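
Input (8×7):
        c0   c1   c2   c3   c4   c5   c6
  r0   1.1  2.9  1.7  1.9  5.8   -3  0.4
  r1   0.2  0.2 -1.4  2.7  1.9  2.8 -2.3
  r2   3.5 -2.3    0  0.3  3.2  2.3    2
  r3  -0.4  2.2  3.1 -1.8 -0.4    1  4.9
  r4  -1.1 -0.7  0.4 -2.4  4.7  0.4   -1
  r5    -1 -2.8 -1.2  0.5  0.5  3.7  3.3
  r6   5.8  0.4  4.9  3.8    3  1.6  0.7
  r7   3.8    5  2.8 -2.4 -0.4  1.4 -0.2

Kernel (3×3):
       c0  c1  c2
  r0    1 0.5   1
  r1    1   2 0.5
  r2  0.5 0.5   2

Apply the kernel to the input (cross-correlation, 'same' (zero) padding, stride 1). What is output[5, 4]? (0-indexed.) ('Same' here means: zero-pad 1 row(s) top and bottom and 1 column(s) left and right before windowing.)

The receptive field on the zero-padded input at this output position is [-2.4 4.7 0.4 / 0.5 0.5 3.7 / 3.8 3 1.6]. Elementwise product with the kernel and sum: -2.4·1 + 4.7·0.5 + 0.4·1 + 0.5·1 + 0.5·2 + 3.7·0.5 + 3.8·0.5 + 3·0.5 + 1.6·2.

10.3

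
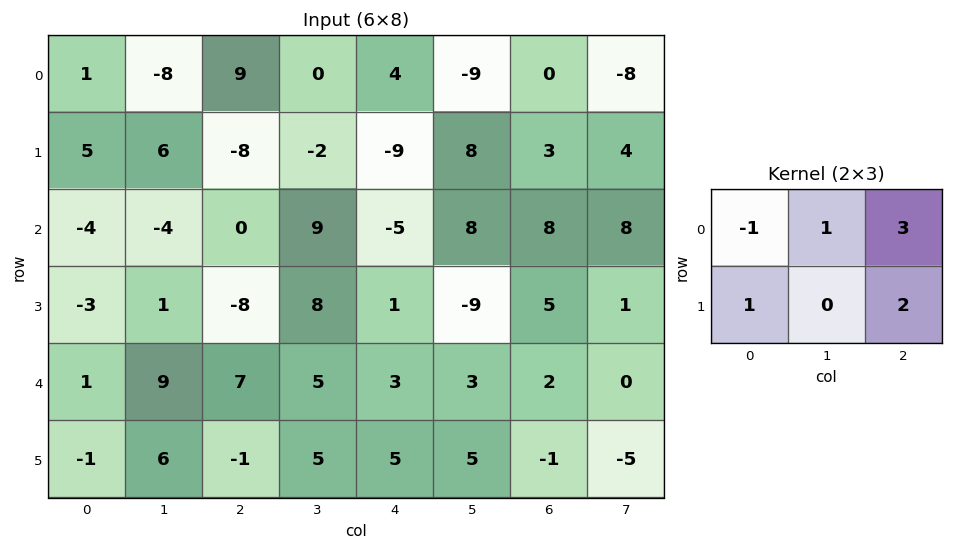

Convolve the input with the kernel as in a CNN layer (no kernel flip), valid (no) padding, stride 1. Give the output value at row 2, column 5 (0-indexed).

17

The receptive field on the input at this output position is [8 8 8 / -9 5 1]. Elementwise product with the kernel and sum: 8·-1 + 8·1 + 8·3 + -9·1 + 1·2.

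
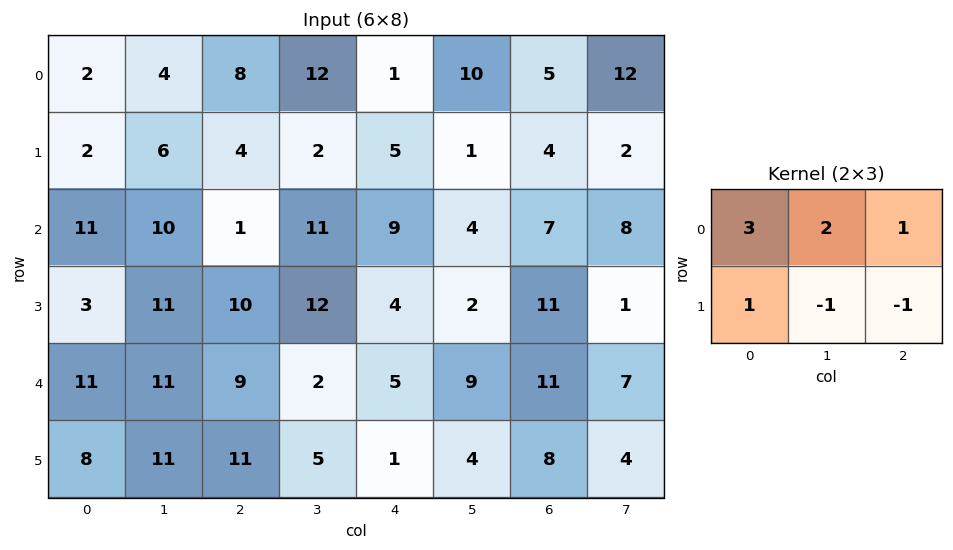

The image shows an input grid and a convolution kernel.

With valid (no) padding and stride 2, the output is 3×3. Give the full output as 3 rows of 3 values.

14 46 28
36 28 33
50 41 33

Output[0,0]: The receptive field on the input at this output position is [2 4 8 / 2 6 4]. Elementwise product with the kernel and sum: 2·3 + 4·2 + 8·1 + 2·1 + 6·-1 + 4·-1.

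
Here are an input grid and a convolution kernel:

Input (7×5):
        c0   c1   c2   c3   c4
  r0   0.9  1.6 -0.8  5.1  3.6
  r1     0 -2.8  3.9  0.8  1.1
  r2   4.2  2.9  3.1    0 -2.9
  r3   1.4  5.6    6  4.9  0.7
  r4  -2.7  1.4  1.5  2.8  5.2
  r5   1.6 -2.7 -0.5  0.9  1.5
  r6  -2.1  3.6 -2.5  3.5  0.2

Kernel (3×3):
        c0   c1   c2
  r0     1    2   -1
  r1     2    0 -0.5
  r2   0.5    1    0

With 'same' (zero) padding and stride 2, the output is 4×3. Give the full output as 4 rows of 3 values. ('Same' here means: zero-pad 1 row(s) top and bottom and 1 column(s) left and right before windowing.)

Output[0,0]: The receptive field on the zero-padded input at this output position is [0 0 0 / 0 0.9 1.6 / 0 0 -2.8]. Elementwise product with the kernel and sum: 0·1 + 0·2 + 0·-1 + 0·2 + 1.6·-0.5 + 0·0.5 + 0·1.
Output[0,1]: The receptive field on the zero-padded input at this output position is [0 0 0 / 1.6 -0.8 5.1 / -2.8 3.9 0.8]. Elementwise product with the kernel and sum: 0·1 + 0·2 + 0·-1 + 1.6·2 + 5.1·-0.5 + -2.8·0.5 + 3.9·1.

-0.8 3.15 11.7
2.75 18.8 6.15
-1.9 12.25 13.85
4.1 0.85 10.9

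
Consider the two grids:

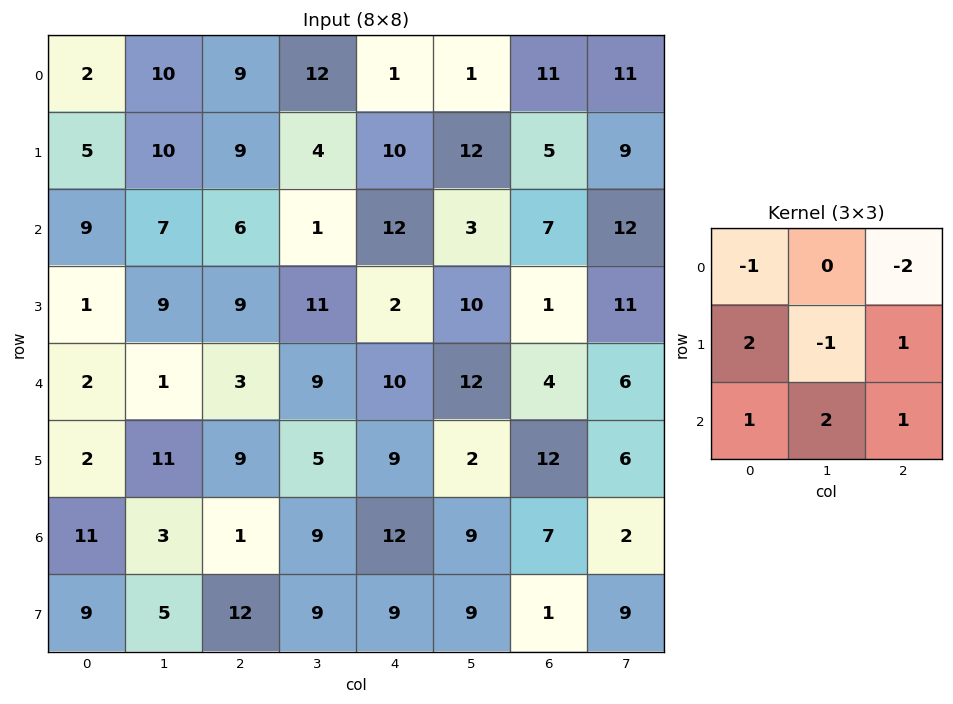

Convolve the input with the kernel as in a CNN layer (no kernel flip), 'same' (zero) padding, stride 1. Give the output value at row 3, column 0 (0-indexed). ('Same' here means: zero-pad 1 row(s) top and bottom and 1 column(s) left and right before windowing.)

-1

The receptive field on the zero-padded input at this output position is [0 9 7 / 0 1 9 / 0 2 1]. Elementwise product with the kernel and sum: 0·-1 + 7·-2 + 0·2 + 1·-1 + 9·1 + 0·1 + 2·2 + 1·1.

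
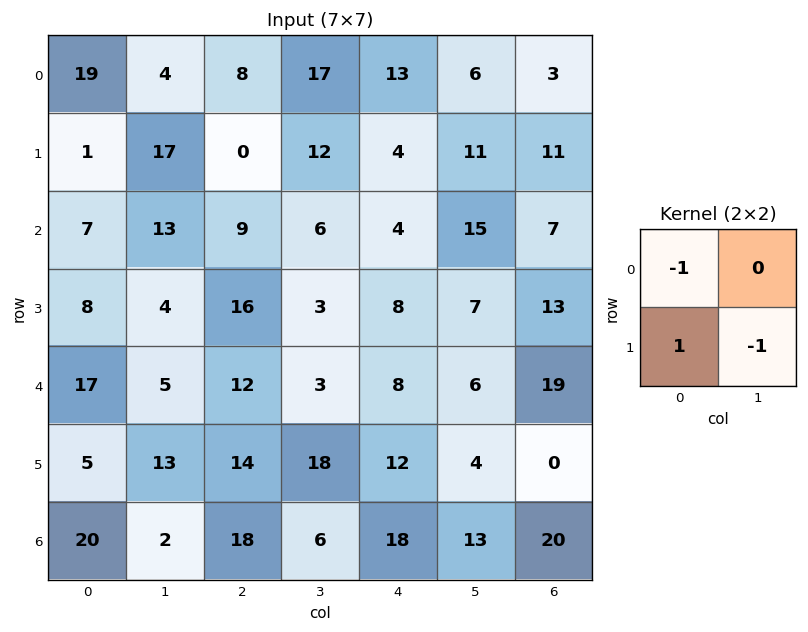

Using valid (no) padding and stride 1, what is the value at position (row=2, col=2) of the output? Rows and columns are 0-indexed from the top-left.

The receptive field on the input at this output position is [9 6 / 16 3]. Elementwise product with the kernel and sum: 9·-1 + 16·1 + 3·-1.

4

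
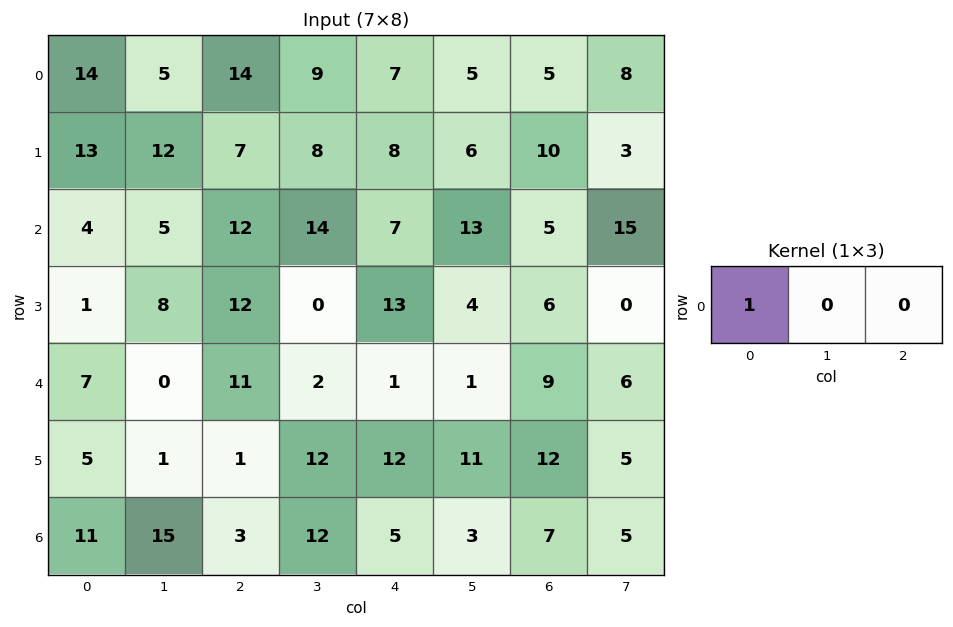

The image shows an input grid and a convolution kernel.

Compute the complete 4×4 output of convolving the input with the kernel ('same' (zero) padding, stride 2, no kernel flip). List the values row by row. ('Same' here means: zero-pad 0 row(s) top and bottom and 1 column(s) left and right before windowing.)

Output[0,0]: The receptive field on the zero-padded input at this output position is [0 14 5]. Elementwise product with the kernel and sum: 0·1.

0 5 9 5
0 5 14 13
0 0 2 1
0 15 12 3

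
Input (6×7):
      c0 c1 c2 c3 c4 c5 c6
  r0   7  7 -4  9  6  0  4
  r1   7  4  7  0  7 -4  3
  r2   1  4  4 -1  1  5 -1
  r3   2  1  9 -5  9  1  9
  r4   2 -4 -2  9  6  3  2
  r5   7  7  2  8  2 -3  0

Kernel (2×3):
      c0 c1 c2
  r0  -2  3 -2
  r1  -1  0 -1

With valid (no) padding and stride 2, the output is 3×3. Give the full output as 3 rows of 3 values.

1 9 -30
-9 -31 -3
-21 15 -9

Output[0,0]: The receptive field on the input at this output position is [7 7 -4 / 7 4 7]. Elementwise product with the kernel and sum: 7·-2 + 7·3 + -4·-2 + 7·-1 + 7·-1.
Output[0,1]: The receptive field on the input at this output position is [-4 9 6 / 7 0 7]. Elementwise product with the kernel and sum: -4·-2 + 9·3 + 6·-2 + 7·-1 + 7·-1.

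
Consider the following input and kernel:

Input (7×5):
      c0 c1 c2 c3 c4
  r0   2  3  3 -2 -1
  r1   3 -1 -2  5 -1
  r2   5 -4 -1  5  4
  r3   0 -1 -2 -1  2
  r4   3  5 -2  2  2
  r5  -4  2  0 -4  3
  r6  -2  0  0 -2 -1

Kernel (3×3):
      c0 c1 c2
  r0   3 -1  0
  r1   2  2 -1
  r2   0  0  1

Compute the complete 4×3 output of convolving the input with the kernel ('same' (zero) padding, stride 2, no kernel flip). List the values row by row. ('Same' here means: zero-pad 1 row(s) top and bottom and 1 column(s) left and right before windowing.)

0 19 -6
10 -17 34
3 -1 3
0 8 -21

Output[0,0]: The receptive field on the zero-padded input at this output position is [0 0 0 / 0 2 3 / 0 3 -1]. Elementwise product with the kernel and sum: 0·3 + 0·-1 + 0·2 + 2·2 + 3·-1 + -1·1.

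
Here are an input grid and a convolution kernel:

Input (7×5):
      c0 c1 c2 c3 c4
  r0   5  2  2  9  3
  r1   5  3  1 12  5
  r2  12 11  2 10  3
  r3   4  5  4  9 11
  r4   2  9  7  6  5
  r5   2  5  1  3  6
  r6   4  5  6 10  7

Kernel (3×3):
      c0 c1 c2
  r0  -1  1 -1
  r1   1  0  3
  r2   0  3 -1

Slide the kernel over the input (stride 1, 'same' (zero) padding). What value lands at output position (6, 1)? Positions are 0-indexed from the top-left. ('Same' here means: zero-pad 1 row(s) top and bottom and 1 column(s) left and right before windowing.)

24

The receptive field on the zero-padded input at this output position is [2 5 1 / 4 5 6 / 0 0 0]. Elementwise product with the kernel and sum: 2·-1 + 5·1 + 1·-1 + 4·1 + 6·3 + 0·3 + 0·-1.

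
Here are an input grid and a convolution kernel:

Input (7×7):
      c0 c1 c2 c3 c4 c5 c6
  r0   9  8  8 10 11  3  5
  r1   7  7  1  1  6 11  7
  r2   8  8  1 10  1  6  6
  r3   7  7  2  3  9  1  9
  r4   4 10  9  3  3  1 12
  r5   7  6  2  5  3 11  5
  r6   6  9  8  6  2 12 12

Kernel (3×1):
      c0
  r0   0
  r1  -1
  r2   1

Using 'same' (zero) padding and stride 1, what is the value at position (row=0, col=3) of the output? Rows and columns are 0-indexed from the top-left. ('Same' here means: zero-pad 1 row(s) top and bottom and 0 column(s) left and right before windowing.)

The receptive field on the zero-padded input at this output position is [0 / 10 / 1]. Elementwise product with the kernel and sum: 10·-1 + 1·1.

-9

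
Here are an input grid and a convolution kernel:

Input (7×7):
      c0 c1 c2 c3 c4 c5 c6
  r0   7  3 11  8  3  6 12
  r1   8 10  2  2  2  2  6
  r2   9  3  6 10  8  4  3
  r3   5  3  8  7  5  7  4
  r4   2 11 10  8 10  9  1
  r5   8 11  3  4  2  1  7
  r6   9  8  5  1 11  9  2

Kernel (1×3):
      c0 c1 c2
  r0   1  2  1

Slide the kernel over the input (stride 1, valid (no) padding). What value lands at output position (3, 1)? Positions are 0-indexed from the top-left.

26

The receptive field on the input at this output position is [3 8 7]. Elementwise product with the kernel and sum: 3·1 + 8·2 + 7·1.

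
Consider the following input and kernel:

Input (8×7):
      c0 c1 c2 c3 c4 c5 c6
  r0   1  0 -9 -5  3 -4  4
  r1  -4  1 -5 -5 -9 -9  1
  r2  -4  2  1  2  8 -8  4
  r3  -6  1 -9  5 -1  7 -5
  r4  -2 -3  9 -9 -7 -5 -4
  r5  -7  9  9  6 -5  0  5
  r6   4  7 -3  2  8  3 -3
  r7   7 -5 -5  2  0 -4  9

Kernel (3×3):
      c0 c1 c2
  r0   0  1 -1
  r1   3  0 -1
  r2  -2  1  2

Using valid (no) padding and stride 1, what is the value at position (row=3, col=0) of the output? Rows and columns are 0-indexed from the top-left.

The receptive field on the input at this output position is [-6 1 -9 / -2 -3 9 / -7 9 9]. Elementwise product with the kernel and sum: 1·1 + -9·-1 + -2·3 + 9·-1 + -7·-2 + 9·1 + 9·2.

36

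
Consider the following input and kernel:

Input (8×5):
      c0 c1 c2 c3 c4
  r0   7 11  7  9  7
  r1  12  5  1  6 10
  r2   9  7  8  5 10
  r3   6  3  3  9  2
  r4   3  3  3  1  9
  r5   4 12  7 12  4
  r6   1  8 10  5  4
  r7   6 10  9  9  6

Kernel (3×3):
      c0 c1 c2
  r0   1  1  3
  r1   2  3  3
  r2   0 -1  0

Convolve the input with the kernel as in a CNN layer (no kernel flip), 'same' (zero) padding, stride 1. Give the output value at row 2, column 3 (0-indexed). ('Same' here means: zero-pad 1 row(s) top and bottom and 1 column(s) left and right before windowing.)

89

The receptive field on the zero-padded input at this output position is [1 6 10 / 8 5 10 / 3 9 2]. Elementwise product with the kernel and sum: 1·1 + 6·1 + 10·3 + 8·2 + 5·3 + 10·3 + 9·-1.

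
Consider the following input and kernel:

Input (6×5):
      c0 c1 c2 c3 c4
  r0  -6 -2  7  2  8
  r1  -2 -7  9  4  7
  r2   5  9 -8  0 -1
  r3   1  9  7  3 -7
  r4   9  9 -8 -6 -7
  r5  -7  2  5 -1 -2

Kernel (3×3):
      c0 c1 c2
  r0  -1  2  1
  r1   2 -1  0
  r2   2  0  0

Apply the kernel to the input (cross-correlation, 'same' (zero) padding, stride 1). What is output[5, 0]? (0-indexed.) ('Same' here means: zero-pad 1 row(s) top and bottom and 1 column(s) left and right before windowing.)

34

The receptive field on the zero-padded input at this output position is [0 9 9 / 0 -7 2 / 0 0 0]. Elementwise product with the kernel and sum: 0·-1 + 9·2 + 9·1 + 0·2 + -7·-1 + 0·2.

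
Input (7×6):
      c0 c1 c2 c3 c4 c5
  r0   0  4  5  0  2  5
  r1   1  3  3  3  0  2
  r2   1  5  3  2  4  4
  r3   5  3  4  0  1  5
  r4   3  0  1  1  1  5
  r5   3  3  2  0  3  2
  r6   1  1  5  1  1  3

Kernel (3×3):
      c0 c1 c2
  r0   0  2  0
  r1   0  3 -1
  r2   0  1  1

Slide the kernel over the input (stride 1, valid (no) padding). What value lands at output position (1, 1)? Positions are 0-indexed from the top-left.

17

The receptive field on the input at this output position is [3 3 3 / 5 3 2 / 3 4 0]. Elementwise product with the kernel and sum: 3·2 + 3·3 + 2·-1 + 4·1 + 0·1.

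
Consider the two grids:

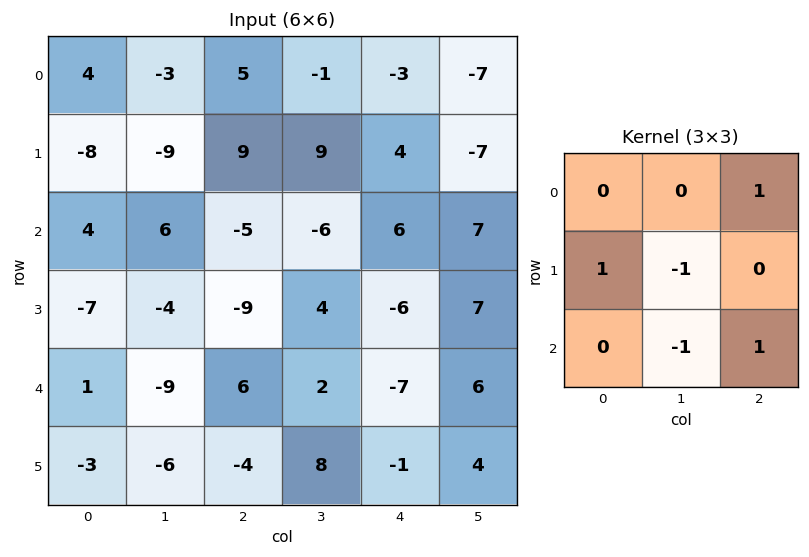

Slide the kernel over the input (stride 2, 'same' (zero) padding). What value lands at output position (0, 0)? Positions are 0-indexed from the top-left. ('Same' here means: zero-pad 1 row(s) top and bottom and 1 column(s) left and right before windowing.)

The receptive field on the zero-padded input at this output position is [0 0 0 / 0 4 -3 / 0 -8 -9]. Elementwise product with the kernel and sum: 0·1 + 0·1 + 4·-1 + -8·-1 + -9·1.

-5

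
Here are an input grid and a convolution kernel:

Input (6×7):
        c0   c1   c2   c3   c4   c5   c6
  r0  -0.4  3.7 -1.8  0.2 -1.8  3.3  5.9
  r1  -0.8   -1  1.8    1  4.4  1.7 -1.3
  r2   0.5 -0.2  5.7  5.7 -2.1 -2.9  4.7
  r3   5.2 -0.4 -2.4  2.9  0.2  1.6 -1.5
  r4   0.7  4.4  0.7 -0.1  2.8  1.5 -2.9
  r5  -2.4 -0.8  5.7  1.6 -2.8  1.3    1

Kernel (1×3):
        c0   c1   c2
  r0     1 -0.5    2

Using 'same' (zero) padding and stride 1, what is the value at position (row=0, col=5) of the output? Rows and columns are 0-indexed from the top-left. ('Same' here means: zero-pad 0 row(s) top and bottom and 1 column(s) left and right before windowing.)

The receptive field on the zero-padded input at this output position is [-1.8 3.3 5.9]. Elementwise product with the kernel and sum: -1.8·1 + 3.3·-0.5 + 5.9·2.

8.35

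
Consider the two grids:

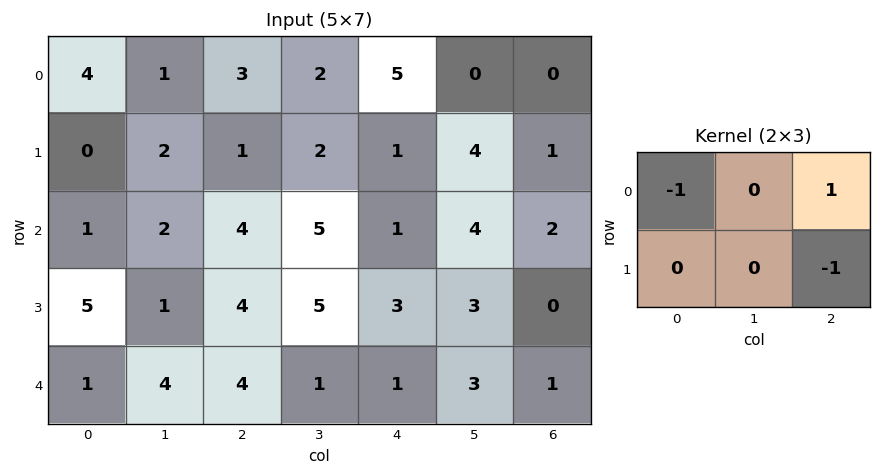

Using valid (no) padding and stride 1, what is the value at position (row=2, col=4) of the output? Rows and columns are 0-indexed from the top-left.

The receptive field on the input at this output position is [1 4 2 / 3 3 0]. Elementwise product with the kernel and sum: 1·-1 + 2·1 + 0·-1.

1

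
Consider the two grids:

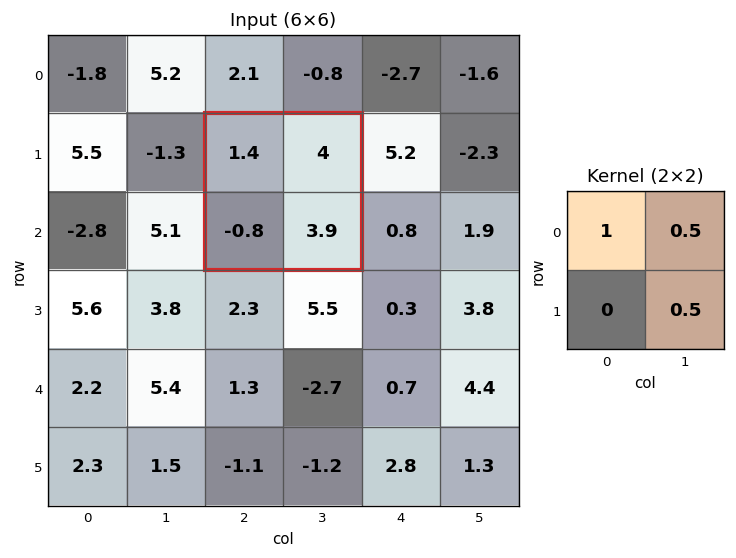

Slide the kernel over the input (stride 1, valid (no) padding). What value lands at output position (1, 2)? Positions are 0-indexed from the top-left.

5.35

The receptive field on the input at this output position is [1.4 4 / -0.8 3.9]. Elementwise product with the kernel and sum: 1.4·1 + 4·0.5 + 3.9·0.5.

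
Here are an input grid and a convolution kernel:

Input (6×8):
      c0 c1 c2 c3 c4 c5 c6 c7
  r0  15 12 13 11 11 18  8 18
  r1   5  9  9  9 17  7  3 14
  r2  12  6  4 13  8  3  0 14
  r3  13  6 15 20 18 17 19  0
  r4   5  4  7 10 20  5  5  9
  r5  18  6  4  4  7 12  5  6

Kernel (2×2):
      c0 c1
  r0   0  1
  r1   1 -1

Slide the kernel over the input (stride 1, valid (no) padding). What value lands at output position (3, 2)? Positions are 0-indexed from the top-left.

The receptive field on the input at this output position is [15 20 / 7 10]. Elementwise product with the kernel and sum: 20·1 + 7·1 + 10·-1.

17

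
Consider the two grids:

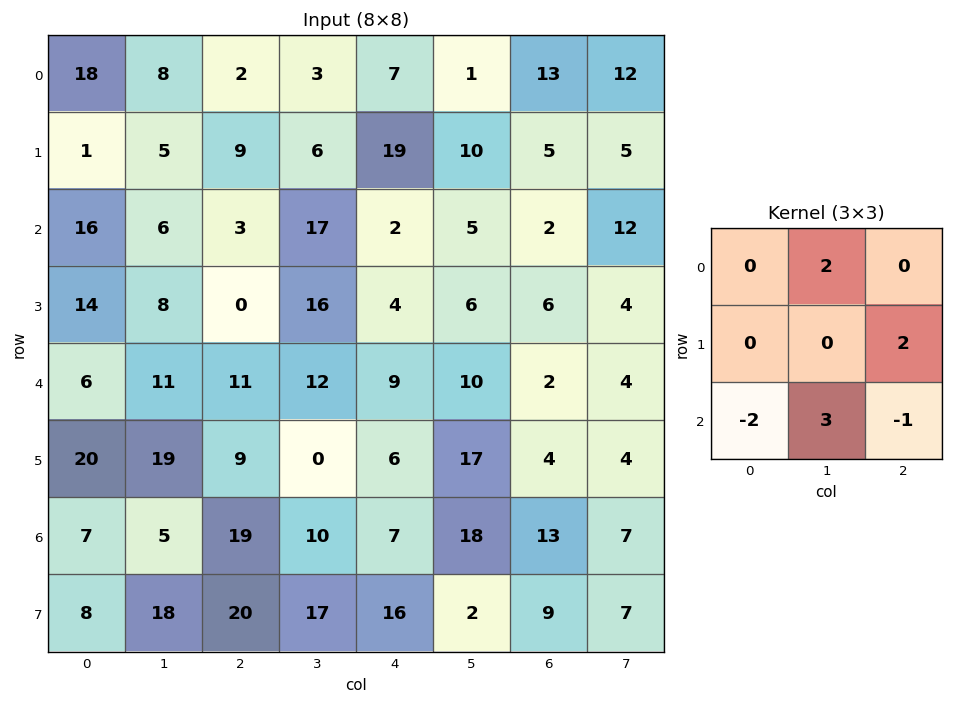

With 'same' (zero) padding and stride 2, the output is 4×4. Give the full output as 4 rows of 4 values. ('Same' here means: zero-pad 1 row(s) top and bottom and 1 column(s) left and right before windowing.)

14 17 37 14
48 20 22 36
91 13 29 -6
56 45 60 38

Output[0,0]: The receptive field on the zero-padded input at this output position is [0 0 0 / 0 18 8 / 0 1 5]. Elementwise product with the kernel and sum: 0·2 + 8·2 + 0·-2 + 1·3 + 5·-1.
Output[0,1]: The receptive field on the zero-padded input at this output position is [0 0 0 / 8 2 3 / 5 9 6]. Elementwise product with the kernel and sum: 0·2 + 3·2 + 5·-2 + 9·3 + 6·-1.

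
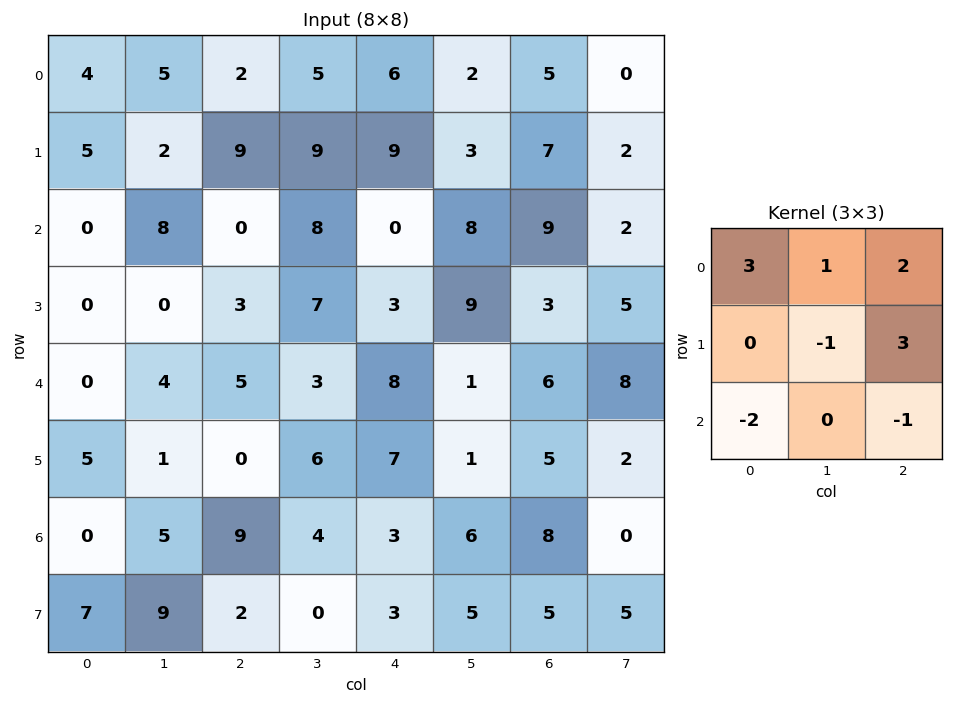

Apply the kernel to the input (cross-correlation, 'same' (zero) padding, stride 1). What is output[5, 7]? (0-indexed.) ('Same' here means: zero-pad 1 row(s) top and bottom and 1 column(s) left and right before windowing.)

8

The receptive field on the zero-padded input at this output position is [6 8 0 / 5 2 0 / 8 0 0]. Elementwise product with the kernel and sum: 6·3 + 8·1 + 0·2 + 2·-1 + 0·3 + 8·-2 + 0·-1.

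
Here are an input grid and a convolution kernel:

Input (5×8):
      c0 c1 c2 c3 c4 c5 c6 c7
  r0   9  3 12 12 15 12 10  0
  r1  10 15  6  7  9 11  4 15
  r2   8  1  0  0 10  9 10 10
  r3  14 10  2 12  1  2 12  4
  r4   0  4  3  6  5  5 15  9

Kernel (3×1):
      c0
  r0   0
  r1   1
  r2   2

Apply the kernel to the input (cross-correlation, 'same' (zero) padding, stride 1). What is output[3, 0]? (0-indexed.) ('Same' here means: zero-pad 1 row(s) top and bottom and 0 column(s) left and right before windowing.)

The receptive field on the zero-padded input at this output position is [8 / 14 / 0]. Elementwise product with the kernel and sum: 14·1 + 0·2.

14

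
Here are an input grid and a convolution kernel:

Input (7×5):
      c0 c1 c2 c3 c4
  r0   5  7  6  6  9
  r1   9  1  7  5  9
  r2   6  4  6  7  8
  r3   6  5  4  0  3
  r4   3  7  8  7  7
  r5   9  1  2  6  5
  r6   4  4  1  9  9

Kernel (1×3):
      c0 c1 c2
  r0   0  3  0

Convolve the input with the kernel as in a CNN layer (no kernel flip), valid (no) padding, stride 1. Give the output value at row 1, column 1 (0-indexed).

21

The receptive field on the input at this output position is [1 7 5]. Elementwise product with the kernel and sum: 7·3.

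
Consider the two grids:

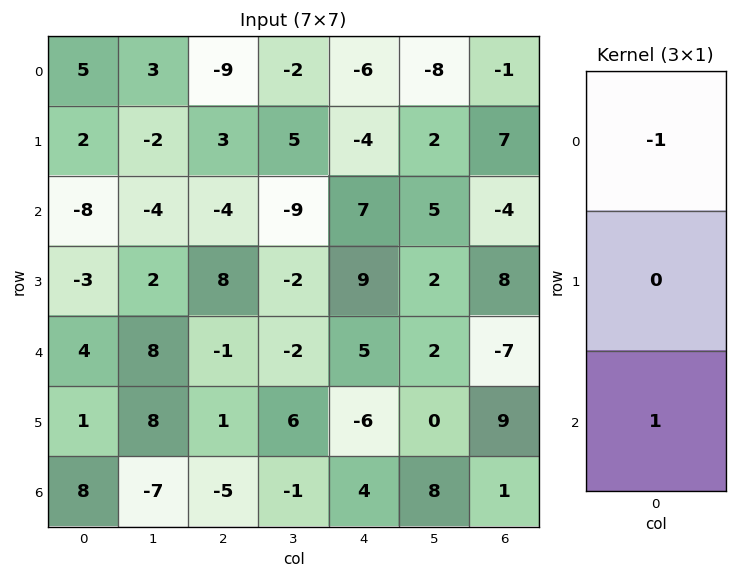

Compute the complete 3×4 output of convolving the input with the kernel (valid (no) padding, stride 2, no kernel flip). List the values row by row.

-13 5 13 -3
12 3 -2 -3
4 -4 -1 8

Output[0,0]: The receptive field on the input at this output position is [5 / 2 / -8]. Elementwise product with the kernel and sum: 5·-1 + -8·1.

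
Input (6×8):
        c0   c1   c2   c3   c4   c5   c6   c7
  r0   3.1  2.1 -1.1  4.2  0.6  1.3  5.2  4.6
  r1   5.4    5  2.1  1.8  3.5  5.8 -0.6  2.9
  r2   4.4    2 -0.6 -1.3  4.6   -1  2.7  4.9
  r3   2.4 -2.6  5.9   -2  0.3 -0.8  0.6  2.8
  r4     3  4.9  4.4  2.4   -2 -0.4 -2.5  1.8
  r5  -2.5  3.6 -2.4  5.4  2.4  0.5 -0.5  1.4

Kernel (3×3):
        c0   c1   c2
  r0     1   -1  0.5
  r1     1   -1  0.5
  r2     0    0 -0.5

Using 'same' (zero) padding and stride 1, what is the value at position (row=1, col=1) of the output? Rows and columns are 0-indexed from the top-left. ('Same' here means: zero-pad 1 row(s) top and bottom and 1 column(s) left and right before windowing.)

The receptive field on the zero-padded input at this output position is [3.1 2.1 -1.1 / 5.4 5 2.1 / 4.4 2 -0.6]. Elementwise product with the kernel and sum: 3.1·1 + 2.1·-1 + -1.1·0.5 + 5.4·1 + 5·-1 + 2.1·0.5 + -0.6·-0.5.

2.2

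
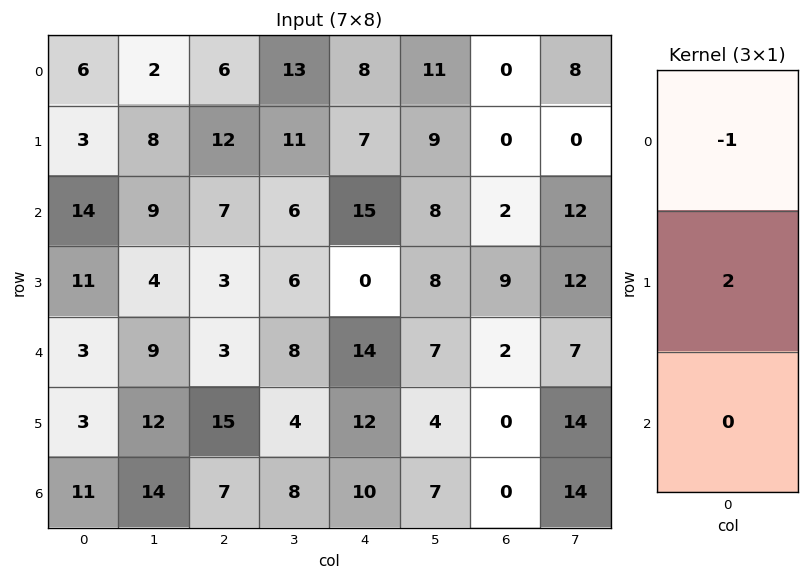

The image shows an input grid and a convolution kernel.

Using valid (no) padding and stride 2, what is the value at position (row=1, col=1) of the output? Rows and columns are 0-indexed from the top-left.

-1

The receptive field on the input at this output position is [7 / 3 / 3]. Elementwise product with the kernel and sum: 7·-1 + 3·2.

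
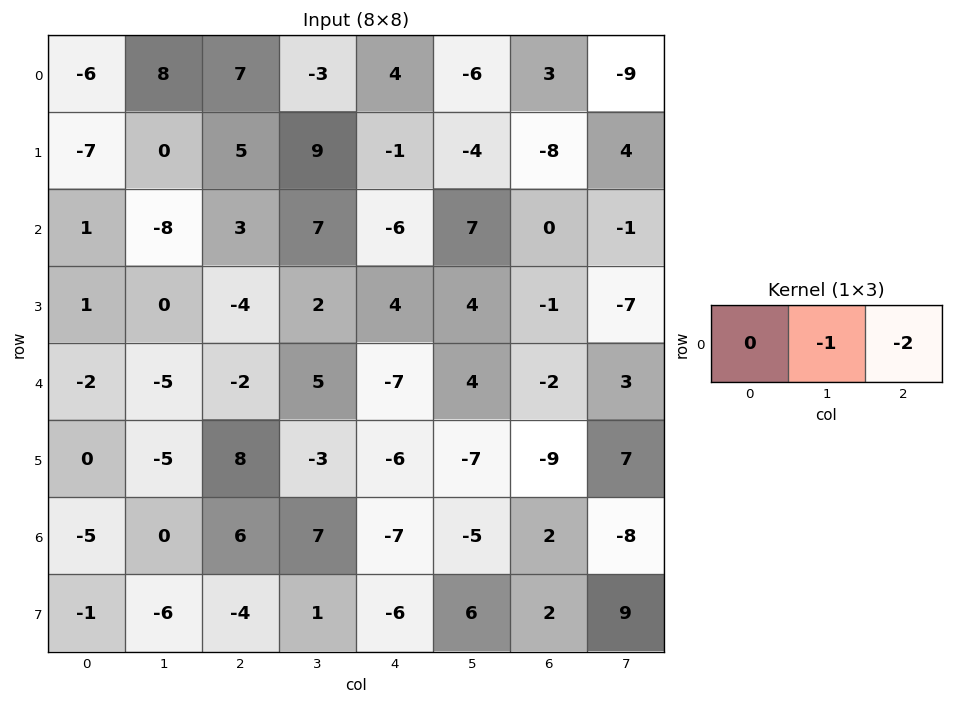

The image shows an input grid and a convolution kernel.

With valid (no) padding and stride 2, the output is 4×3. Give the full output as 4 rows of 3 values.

-22 -5 0
2 5 -7
9 9 0
-12 7 1

Output[0,0]: The receptive field on the input at this output position is [-6 8 7]. Elementwise product with the kernel and sum: 8·-1 + 7·-2.
Output[0,1]: The receptive field on the input at this output position is [7 -3 4]. Elementwise product with the kernel and sum: -3·-1 + 4·-2.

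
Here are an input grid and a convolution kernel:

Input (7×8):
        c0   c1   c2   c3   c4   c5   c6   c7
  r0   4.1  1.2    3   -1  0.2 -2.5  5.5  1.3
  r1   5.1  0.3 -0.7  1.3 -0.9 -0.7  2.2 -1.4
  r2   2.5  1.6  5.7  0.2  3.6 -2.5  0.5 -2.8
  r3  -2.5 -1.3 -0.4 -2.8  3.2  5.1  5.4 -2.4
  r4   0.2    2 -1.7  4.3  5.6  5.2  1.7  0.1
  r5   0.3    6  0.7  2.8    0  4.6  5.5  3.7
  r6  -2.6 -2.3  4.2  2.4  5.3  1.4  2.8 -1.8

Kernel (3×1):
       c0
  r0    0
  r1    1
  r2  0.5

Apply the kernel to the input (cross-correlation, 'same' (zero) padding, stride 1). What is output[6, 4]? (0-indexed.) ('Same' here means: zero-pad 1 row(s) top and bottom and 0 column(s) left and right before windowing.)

5.3

The receptive field on the zero-padded input at this output position is [0 / 5.3 / 0]. Elementwise product with the kernel and sum: 5.3·1 + 0·0.5.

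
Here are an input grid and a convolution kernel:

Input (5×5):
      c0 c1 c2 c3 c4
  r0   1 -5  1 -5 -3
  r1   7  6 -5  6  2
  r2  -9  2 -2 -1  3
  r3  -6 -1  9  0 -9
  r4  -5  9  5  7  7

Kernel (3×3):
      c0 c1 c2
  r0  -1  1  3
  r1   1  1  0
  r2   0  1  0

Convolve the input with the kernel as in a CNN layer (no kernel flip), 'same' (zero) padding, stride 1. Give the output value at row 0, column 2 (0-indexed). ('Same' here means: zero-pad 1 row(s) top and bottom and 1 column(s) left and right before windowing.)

The receptive field on the zero-padded input at this output position is [0 0 0 / -5 1 -5 / 6 -5 6]. Elementwise product with the kernel and sum: 0·-1 + 0·1 + 0·3 + -5·1 + 1·1 + -5·1.

-9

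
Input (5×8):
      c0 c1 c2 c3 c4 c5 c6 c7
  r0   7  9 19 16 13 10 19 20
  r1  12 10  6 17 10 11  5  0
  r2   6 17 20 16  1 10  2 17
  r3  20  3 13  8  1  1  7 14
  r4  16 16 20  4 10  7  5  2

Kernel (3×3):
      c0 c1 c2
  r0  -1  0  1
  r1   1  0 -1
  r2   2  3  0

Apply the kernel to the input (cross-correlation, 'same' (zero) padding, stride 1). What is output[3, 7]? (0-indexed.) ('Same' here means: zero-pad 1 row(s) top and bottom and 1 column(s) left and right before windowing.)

The receptive field on the zero-padded input at this output position is [2 17 0 / 7 14 0 / 5 2 0]. Elementwise product with the kernel and sum: 2·-1 + 0·1 + 7·1 + 0·-1 + 5·2 + 2·3.

21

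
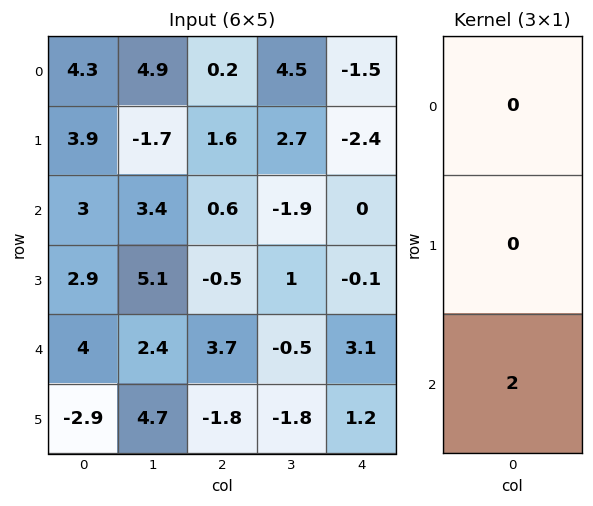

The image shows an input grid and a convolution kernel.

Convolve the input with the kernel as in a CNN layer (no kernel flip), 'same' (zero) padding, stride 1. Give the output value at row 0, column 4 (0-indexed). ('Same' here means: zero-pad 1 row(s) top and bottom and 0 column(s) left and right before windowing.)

-4.8

The receptive field on the zero-padded input at this output position is [0 / -1.5 / -2.4]. Elementwise product with the kernel and sum: -2.4·2.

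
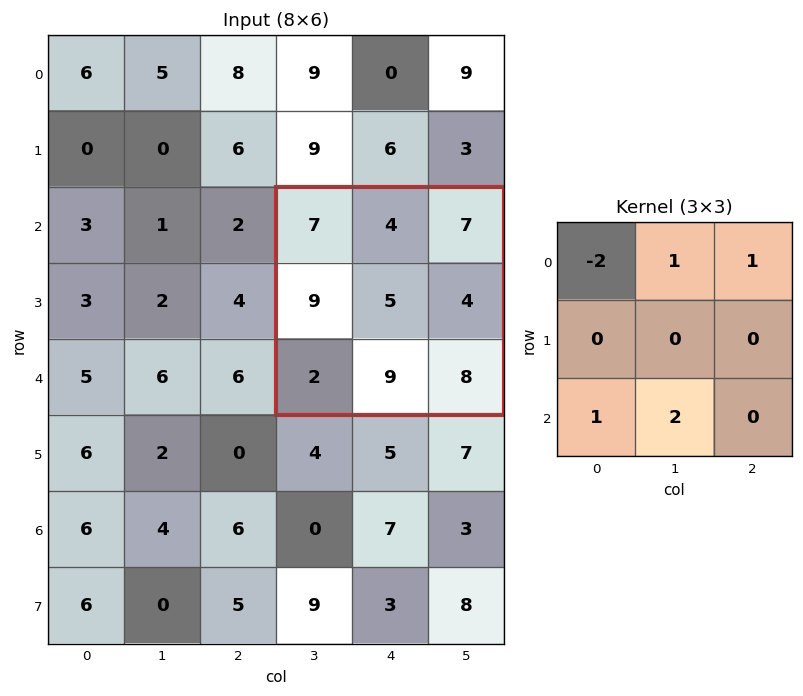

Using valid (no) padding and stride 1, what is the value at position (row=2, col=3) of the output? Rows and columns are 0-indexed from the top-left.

17

The receptive field on the input at this output position is [7 4 7 / 9 5 4 / 2 9 8]. Elementwise product with the kernel and sum: 7·-2 + 4·1 + 7·1 + 2·1 + 9·2.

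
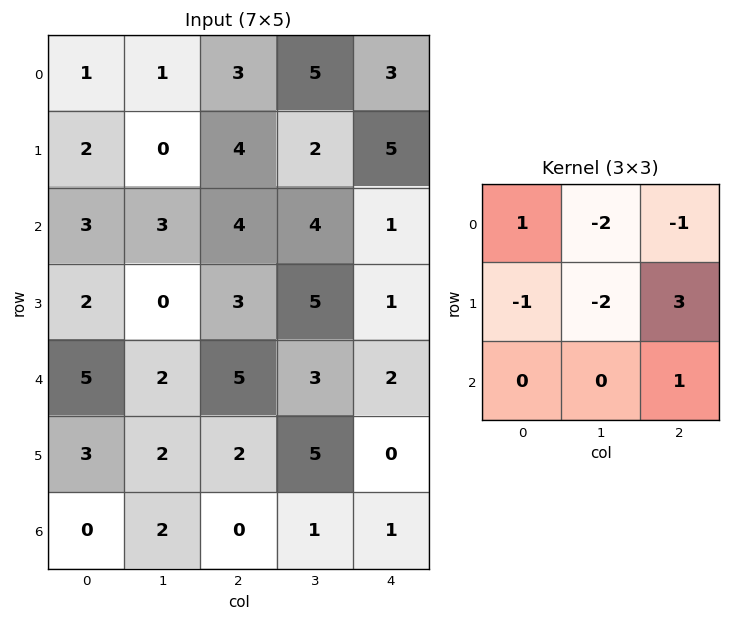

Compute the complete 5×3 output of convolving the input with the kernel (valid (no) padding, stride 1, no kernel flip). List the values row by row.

Output[0,0]: The receptive field on the input at this output position is [1 1 3 / 2 0 4 / 3 3 4]. Elementwise product with the kernel and sum: 1·1 + 1·-2 + 3·-1 + 2·-1 + 0·-2 + 4·3 + 4·1.
Output[0,1]: The receptive field on the input at this output position is [1 3 5 / 0 4 2 / 3 4 4]. Elementwise product with the kernel and sum: 1·1 + 3·-2 + 5·-1 + 0·-1 + 4·-2 + 2·3 + 4·1.

10 -8 -2
4 -4 -13
5 3 -13
7 -9 -13
-5 -1 -14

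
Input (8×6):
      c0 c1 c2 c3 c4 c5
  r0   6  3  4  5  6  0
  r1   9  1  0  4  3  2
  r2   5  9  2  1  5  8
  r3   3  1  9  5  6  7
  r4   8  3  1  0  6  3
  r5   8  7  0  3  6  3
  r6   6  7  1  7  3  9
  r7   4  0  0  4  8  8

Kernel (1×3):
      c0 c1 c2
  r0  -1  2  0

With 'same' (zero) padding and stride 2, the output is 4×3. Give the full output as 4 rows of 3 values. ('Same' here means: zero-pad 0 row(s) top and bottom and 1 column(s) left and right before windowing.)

12 5 7
10 -5 9
16 -1 12
12 -5 -1

Output[0,0]: The receptive field on the zero-padded input at this output position is [0 6 3]. Elementwise product with the kernel and sum: 0·-1 + 6·2.
Output[0,1]: The receptive field on the zero-padded input at this output position is [3 4 5]. Elementwise product with the kernel and sum: 3·-1 + 4·2.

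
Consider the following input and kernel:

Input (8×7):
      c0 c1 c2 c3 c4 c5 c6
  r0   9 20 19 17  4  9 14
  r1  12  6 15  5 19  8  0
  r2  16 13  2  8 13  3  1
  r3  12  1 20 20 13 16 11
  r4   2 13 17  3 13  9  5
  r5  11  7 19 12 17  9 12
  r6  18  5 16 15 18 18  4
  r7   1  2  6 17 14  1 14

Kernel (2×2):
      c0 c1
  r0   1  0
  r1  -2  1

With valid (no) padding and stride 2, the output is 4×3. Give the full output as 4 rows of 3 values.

Output[0,0]: The receptive field on the input at this output position is [9 20 / 12 6]. Elementwise product with the kernel and sum: 9·1 + 12·-2 + 6·1.

-9 -6 -26
-7 -18 3
-13 -9 -12
18 21 -9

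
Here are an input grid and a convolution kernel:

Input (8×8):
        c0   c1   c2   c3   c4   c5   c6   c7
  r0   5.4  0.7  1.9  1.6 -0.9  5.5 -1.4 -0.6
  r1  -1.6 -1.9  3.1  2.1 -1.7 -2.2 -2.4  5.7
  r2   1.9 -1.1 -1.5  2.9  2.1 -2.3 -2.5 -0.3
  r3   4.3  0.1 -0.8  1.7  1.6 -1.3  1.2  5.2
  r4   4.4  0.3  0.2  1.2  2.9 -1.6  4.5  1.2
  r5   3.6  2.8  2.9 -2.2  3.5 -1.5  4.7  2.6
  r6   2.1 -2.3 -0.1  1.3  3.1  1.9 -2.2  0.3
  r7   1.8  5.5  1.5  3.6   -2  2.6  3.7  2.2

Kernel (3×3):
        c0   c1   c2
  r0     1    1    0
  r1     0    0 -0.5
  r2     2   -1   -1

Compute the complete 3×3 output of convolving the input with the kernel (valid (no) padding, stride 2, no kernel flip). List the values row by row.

Output[0,0]: The receptive field on the input at this output position is [5.4 0.7 1.9 / -1.6 -1.9 3.1 / 1.9 -1.1 -1.5]. Elementwise product with the kernel and sum: 5.4·1 + 0.7·1 + 3.1·-0.5 + 1.9·2 + -1.1·-1 + -1.5·-1.

10.95 -3.65 14.8
9.5 -3.1 2.1
9.85 -4.95 5.45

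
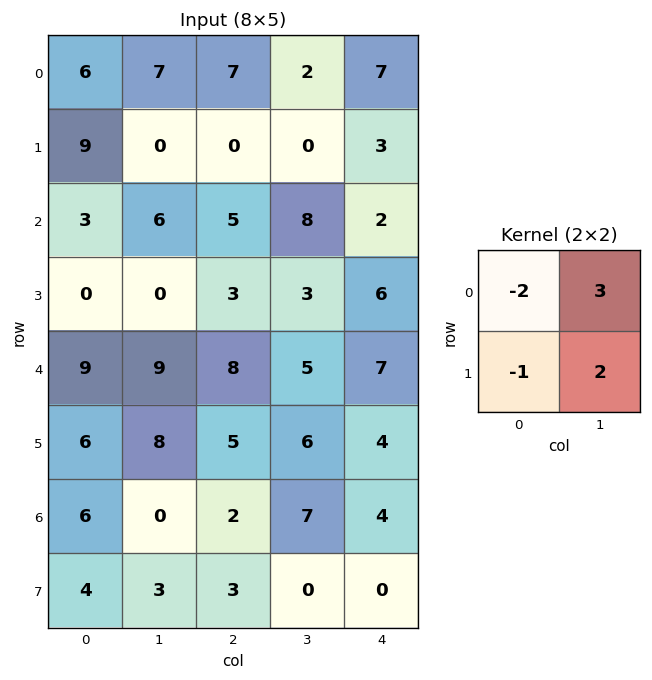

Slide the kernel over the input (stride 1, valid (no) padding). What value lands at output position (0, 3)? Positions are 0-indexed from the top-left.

The receptive field on the input at this output position is [2 7 / 0 3]. Elementwise product with the kernel and sum: 2·-2 + 7·3 + 0·-1 + 3·2.

23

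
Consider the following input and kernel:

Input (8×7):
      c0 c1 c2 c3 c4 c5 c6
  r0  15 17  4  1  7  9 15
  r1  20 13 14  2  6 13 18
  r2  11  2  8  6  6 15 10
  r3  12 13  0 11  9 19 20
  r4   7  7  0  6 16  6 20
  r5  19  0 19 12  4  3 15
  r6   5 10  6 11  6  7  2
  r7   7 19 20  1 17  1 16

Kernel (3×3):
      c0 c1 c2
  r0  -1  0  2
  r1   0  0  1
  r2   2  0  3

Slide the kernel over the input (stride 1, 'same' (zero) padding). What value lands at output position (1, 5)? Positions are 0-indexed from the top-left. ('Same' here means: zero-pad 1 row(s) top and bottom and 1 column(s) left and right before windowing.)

83

The receptive field on the zero-padded input at this output position is [7 9 15 / 6 13 18 / 6 15 10]. Elementwise product with the kernel and sum: 7·-1 + 15·2 + 18·1 + 6·2 + 10·3.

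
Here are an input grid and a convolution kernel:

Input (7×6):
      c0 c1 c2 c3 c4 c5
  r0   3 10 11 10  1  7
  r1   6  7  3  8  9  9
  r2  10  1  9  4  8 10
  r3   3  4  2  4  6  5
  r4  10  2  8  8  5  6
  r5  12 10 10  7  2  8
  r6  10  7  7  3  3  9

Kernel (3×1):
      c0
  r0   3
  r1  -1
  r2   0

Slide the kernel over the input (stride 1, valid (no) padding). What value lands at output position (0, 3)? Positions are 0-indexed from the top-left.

The receptive field on the input at this output position is [10 / 8 / 4]. Elementwise product with the kernel and sum: 10·3 + 8·-1.

22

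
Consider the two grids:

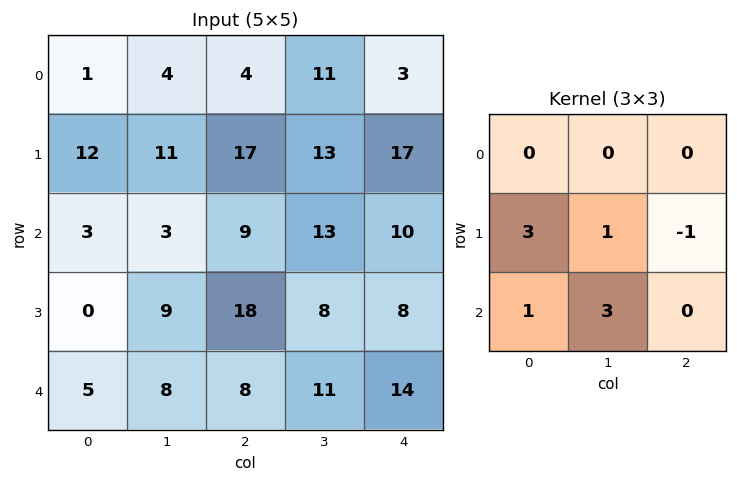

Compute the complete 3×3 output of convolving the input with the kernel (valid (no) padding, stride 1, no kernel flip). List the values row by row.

42 67 95
30 68 72
20 69 95

Output[0,0]: The receptive field on the input at this output position is [1 4 4 / 12 11 17 / 3 3 9]. Elementwise product with the kernel and sum: 12·3 + 11·1 + 17·-1 + 3·1 + 3·3.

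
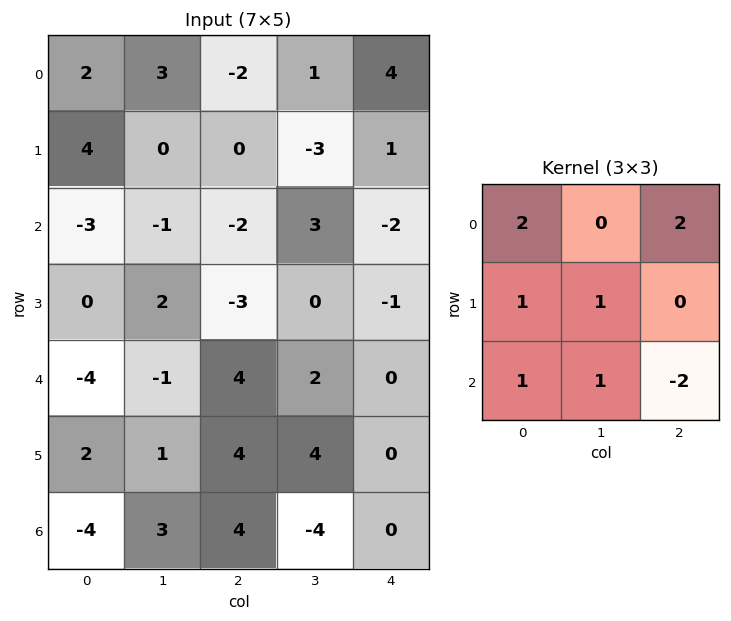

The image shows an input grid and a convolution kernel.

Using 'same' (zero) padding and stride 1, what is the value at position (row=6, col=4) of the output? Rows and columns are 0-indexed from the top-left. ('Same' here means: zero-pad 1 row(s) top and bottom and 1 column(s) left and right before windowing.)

The receptive field on the zero-padded input at this output position is [4 0 0 / -4 0 0 / 0 0 0]. Elementwise product with the kernel and sum: 4·2 + 0·2 + -4·1 + 0·1 + 0·1 + 0·1 + 0·-2.

4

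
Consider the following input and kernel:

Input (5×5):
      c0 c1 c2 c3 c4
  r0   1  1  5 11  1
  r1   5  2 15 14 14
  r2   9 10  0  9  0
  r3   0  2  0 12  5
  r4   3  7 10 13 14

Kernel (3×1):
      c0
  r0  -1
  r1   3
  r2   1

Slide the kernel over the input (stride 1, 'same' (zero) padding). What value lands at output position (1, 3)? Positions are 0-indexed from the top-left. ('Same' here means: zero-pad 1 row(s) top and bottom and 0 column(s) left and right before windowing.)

40

The receptive field on the zero-padded input at this output position is [11 / 14 / 9]. Elementwise product with the kernel and sum: 11·-1 + 14·3 + 9·1.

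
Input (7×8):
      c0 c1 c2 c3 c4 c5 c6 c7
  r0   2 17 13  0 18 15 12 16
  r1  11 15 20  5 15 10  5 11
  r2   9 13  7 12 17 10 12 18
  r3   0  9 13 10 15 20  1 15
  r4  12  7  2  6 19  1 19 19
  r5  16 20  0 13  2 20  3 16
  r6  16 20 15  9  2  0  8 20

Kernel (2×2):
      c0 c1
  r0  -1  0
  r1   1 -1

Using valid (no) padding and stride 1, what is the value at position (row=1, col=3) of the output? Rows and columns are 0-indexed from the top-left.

The receptive field on the input at this output position is [5 15 / 12 17]. Elementwise product with the kernel and sum: 5·-1 + 12·1 + 17·-1.

-10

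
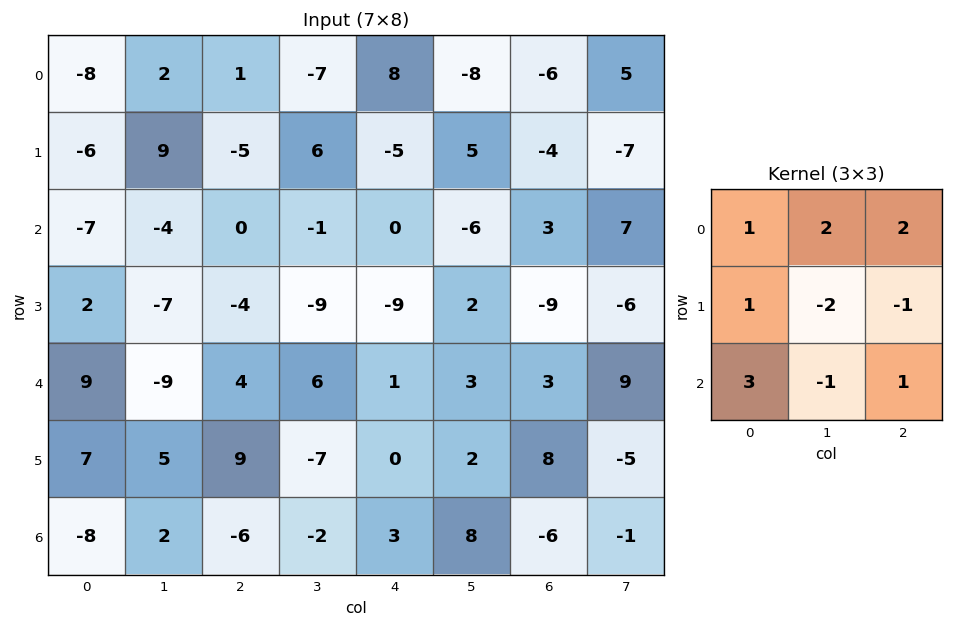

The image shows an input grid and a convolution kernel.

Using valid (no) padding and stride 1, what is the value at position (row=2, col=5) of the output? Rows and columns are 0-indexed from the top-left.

The receptive field on the input at this output position is [-6 3 7 / 2 -9 -6 / 3 3 9]. Elementwise product with the kernel and sum: -6·1 + 3·2 + 7·2 + 2·1 + -9·-2 + -6·-1 + 3·3 + 3·-1 + 9·1.

55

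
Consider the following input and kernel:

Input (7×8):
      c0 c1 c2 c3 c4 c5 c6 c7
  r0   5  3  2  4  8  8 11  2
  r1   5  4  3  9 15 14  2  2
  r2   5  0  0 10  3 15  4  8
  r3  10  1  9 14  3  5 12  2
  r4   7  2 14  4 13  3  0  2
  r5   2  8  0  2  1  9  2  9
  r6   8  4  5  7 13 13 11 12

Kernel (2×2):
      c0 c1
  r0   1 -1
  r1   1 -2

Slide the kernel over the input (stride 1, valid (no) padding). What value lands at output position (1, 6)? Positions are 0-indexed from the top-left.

-12

The receptive field on the input at this output position is [2 2 / 4 8]. Elementwise product with the kernel and sum: 2·1 + 2·-1 + 4·1 + 8·-2.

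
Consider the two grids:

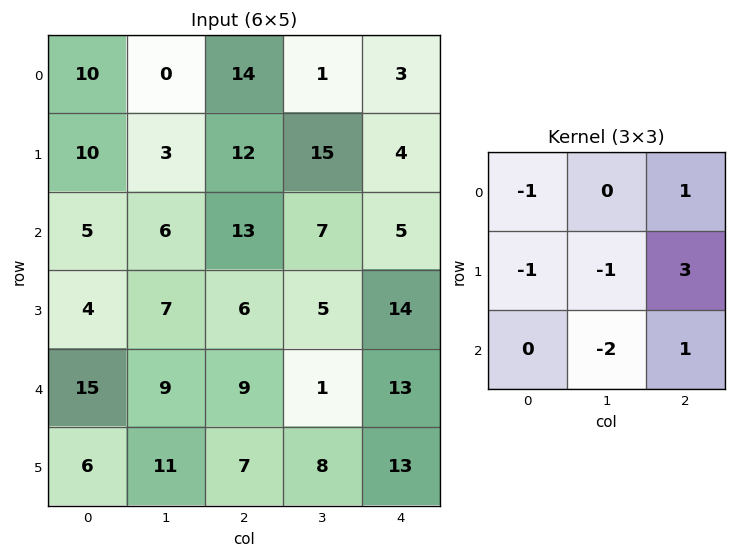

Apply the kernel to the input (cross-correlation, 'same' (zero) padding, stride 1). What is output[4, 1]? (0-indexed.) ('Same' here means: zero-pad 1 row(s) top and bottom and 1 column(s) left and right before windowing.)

The receptive field on the zero-padded input at this output position is [4 7 6 / 15 9 9 / 6 11 7]. Elementwise product with the kernel and sum: 4·-1 + 6·1 + 15·-1 + 9·-1 + 9·3 + 11·-2 + 7·1.

-10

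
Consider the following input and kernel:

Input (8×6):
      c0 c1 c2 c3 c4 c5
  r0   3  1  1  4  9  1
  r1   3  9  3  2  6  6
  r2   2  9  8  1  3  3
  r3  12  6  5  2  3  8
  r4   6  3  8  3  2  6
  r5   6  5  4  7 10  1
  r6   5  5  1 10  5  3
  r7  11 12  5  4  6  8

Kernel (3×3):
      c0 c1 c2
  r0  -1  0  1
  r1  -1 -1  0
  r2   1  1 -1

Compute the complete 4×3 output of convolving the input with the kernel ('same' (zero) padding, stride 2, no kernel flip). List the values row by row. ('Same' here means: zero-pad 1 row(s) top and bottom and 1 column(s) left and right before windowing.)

-9 8 -11
13 -15 -3
1 -13 17
-1 9 -19

Output[0,0]: The receptive field on the zero-padded input at this output position is [0 0 0 / 0 3 1 / 0 3 9]. Elementwise product with the kernel and sum: 0·-1 + 0·1 + 0·-1 + 3·-1 + 0·1 + 3·1 + 9·-1.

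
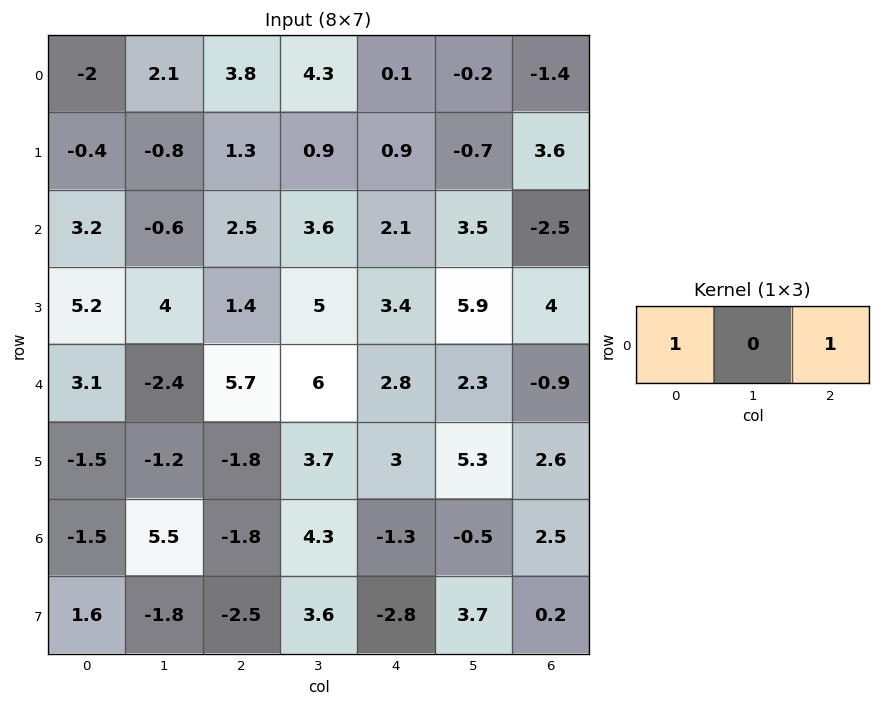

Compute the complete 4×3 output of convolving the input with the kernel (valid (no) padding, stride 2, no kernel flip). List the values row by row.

1.8 3.9 -1.3
5.7 4.6 -0.4
8.8 8.5 1.9
-3.3 -3.1 1.2

Output[0,0]: The receptive field on the input at this output position is [-2 2.1 3.8]. Elementwise product with the kernel and sum: -2·1 + 3.8·1.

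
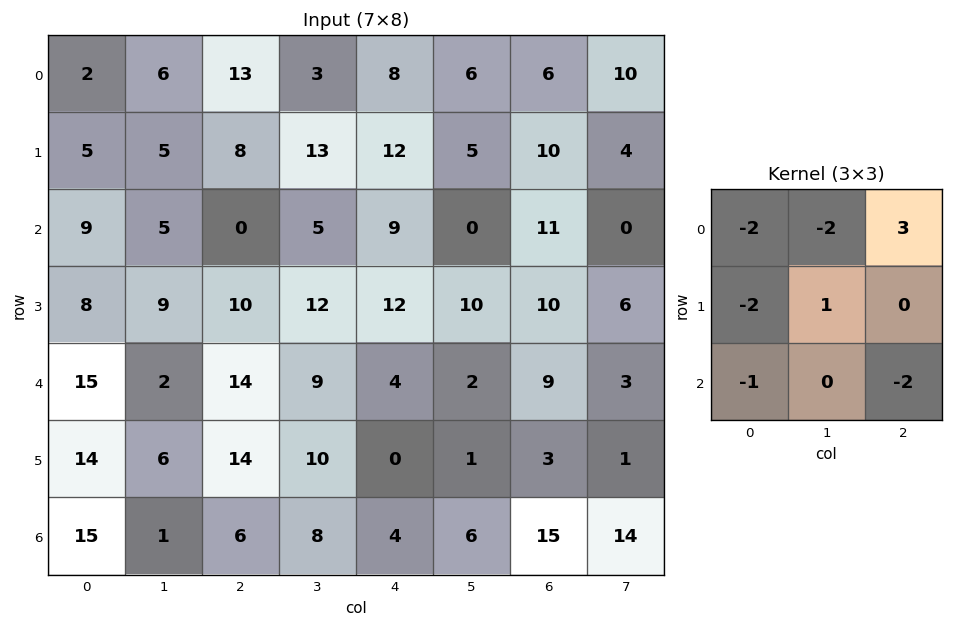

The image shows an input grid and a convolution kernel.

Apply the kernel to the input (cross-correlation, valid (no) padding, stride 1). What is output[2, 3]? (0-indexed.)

The receptive field on the input at this output position is [5 9 0 / 12 12 10 / 9 4 2]. Elementwise product with the kernel and sum: 5·-2 + 9·-2 + 0·3 + 12·-2 + 12·1 + 9·-1 + 2·-2.

-53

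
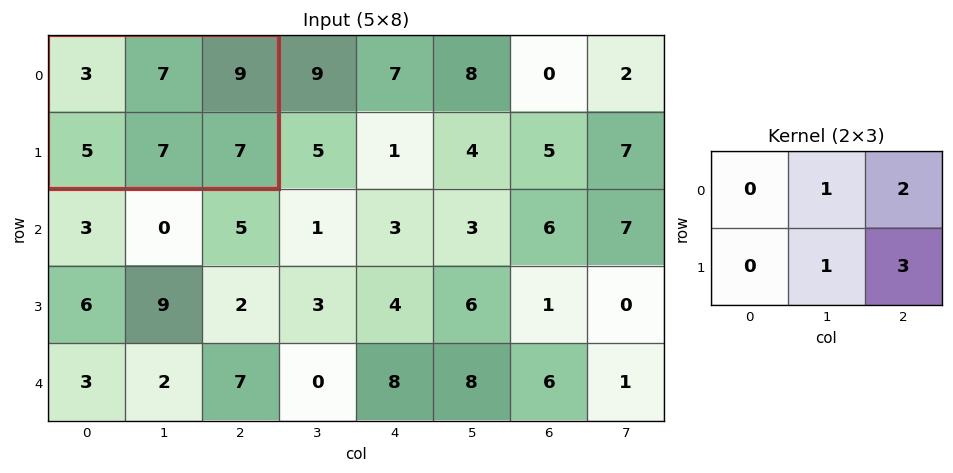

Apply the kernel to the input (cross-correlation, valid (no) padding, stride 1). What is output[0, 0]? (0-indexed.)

53

The receptive field on the input at this output position is [3 7 9 / 5 7 7]. Elementwise product with the kernel and sum: 7·1 + 9·2 + 7·1 + 7·3.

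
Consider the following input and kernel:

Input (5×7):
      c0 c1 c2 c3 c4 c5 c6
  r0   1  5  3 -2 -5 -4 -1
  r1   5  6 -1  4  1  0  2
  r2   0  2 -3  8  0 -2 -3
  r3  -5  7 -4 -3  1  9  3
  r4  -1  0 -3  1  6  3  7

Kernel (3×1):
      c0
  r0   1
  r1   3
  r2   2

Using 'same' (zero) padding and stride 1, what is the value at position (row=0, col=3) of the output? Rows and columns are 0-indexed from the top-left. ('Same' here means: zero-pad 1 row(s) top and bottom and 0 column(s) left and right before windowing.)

2

The receptive field on the zero-padded input at this output position is [0 / -2 / 4]. Elementwise product with the kernel and sum: 0·1 + -2·3 + 4·2.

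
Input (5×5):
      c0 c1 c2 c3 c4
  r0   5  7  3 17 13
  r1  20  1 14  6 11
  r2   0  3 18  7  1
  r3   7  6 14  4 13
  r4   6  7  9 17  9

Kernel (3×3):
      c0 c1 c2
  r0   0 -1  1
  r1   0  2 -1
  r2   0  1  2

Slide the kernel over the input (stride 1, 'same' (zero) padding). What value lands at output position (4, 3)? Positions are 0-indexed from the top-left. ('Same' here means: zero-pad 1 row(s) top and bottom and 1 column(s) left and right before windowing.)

The receptive field on the zero-padded input at this output position is [14 4 13 / 9 17 9 / 0 0 0]. Elementwise product with the kernel and sum: 4·-1 + 13·1 + 17·2 + 9·-1 + 0·1 + 0·2.

34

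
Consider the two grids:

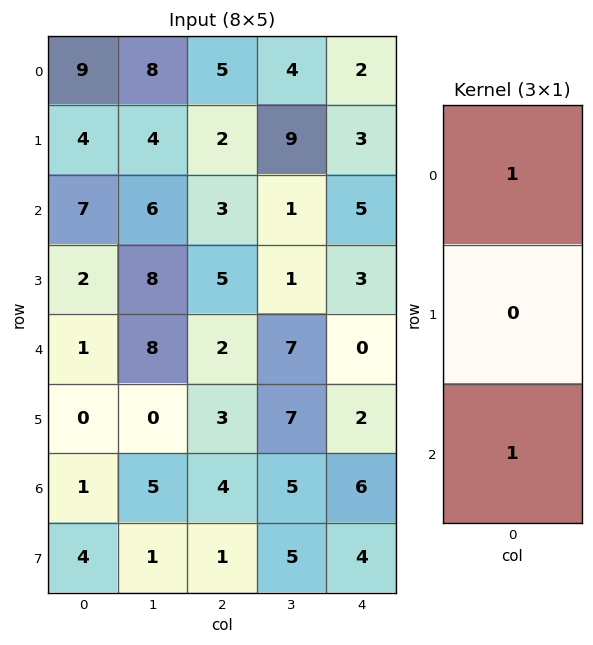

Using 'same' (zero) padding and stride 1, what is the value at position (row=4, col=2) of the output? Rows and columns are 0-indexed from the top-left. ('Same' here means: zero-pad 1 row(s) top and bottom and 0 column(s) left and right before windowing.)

8

The receptive field on the zero-padded input at this output position is [5 / 2 / 3]. Elementwise product with the kernel and sum: 5·1 + 3·1.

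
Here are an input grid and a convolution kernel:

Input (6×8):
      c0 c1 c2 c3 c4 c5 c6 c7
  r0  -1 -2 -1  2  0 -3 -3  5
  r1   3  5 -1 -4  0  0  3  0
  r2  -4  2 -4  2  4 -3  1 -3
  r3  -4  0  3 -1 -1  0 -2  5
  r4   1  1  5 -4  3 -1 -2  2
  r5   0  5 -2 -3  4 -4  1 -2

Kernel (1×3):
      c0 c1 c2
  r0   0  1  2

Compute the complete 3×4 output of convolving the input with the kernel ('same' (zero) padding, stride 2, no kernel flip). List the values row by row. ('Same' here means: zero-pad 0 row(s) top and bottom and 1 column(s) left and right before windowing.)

-5 3 -6 7
0 0 -2 -5
3 -3 1 2

Output[0,0]: The receptive field on the zero-padded input at this output position is [0 -1 -2]. Elementwise product with the kernel and sum: -1·1 + -2·2.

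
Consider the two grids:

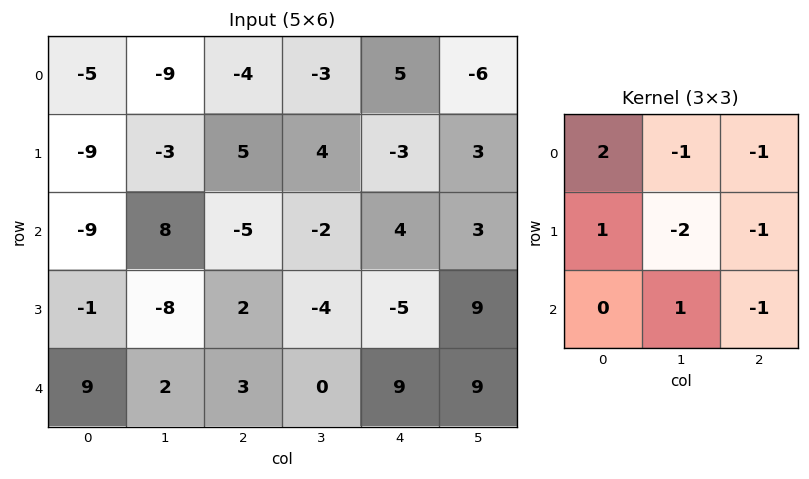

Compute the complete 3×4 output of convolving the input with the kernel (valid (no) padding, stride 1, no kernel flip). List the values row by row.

Output[0,0]: The receptive field on the input at this output position is [-5 -9 -4 / -9 -3 5 / -9 8 -5]. Elementwise product with the kernel and sum: -5·2 + -9·-1 + -4·-1 + -9·1 + -3·-2 + 5·-1 + 8·1 + -5·-1.
Output[0,1]: The receptive field on the input at this output position is [-9 -4 -3 / -3 5 4 / 8 -5 -2]. Elementwise product with the kernel and sum: -9·2 + -4·-1 + -3·-1 + -3·1 + 5·-2 + 4·-1 + -5·1 + -2·-1.

8 -31 -16 3
-50 11 5 -19
-9 18 -6 -14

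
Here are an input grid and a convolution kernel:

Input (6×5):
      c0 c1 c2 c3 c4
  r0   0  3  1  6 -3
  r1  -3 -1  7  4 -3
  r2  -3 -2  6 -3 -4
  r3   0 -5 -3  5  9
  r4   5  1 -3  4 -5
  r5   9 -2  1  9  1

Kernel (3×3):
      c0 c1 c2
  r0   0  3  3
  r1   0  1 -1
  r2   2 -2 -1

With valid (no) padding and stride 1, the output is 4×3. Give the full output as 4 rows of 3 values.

-4 11 38
23 33 -21
21 5 -34
1 -16 34

Output[0,0]: The receptive field on the input at this output position is [0 3 1 / -3 -1 7 / -3 -2 6]. Elementwise product with the kernel and sum: 3·3 + 1·3 + -1·1 + 7·-1 + -3·2 + -2·-2 + 6·-1.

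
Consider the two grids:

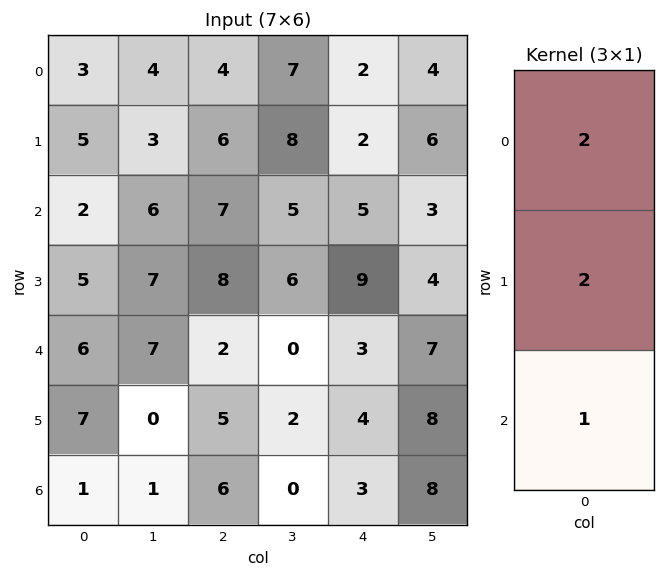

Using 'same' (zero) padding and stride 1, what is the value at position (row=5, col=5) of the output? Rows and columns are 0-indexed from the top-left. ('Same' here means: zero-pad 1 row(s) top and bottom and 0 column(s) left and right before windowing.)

The receptive field on the zero-padded input at this output position is [7 / 8 / 8]. Elementwise product with the kernel and sum: 7·2 + 8·2 + 8·1.

38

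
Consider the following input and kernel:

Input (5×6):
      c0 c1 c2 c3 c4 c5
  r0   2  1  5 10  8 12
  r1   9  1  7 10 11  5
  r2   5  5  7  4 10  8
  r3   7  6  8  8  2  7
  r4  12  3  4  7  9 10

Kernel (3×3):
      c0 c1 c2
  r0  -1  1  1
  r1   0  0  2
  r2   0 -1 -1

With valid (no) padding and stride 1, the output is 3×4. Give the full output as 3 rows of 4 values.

Output[0,0]: The receptive field on the input at this output position is [2 1 5 / 9 1 7 / 5 5 7]. Elementwise product with the kernel and sum: 2·-1 + 1·1 + 5·1 + 7·2 + 5·-1 + 7·-1.

6 23 21 2
-1 8 24 13
16 11 -5 9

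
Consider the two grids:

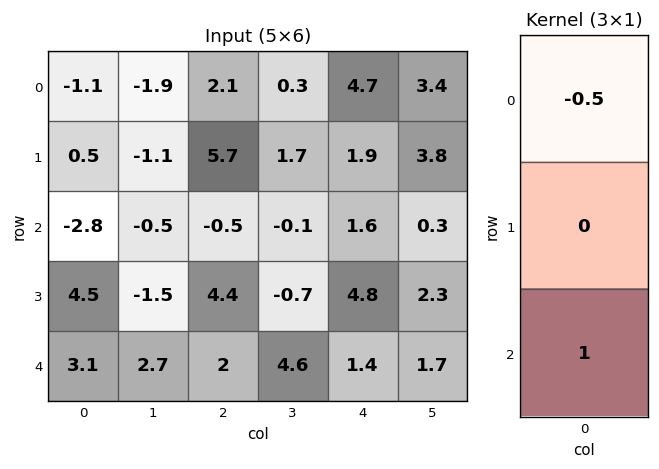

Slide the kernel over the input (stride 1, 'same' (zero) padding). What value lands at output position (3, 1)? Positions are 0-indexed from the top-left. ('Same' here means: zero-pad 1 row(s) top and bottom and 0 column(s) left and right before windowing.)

2.95

The receptive field on the zero-padded input at this output position is [-0.5 / -1.5 / 2.7]. Elementwise product with the kernel and sum: -0.5·-0.5 + 2.7·1.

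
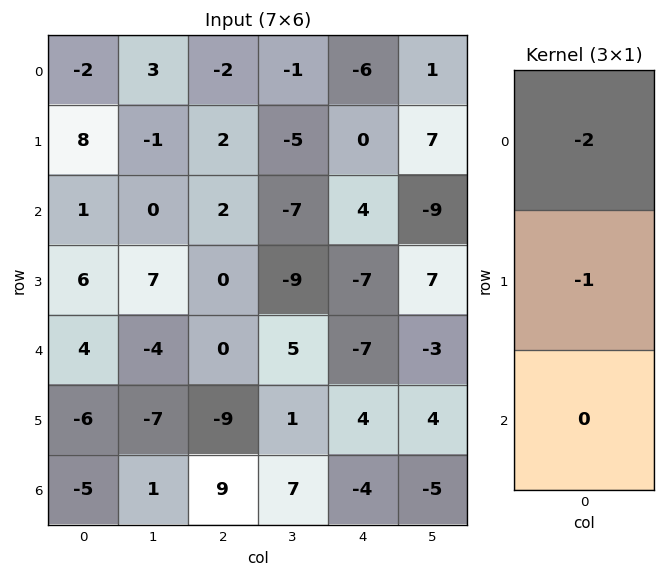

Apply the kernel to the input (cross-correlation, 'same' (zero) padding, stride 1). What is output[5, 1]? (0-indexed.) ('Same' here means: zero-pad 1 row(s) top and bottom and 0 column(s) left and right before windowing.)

The receptive field on the zero-padded input at this output position is [-4 / -7 / 1]. Elementwise product with the kernel and sum: -4·-2 + -7·-1.

15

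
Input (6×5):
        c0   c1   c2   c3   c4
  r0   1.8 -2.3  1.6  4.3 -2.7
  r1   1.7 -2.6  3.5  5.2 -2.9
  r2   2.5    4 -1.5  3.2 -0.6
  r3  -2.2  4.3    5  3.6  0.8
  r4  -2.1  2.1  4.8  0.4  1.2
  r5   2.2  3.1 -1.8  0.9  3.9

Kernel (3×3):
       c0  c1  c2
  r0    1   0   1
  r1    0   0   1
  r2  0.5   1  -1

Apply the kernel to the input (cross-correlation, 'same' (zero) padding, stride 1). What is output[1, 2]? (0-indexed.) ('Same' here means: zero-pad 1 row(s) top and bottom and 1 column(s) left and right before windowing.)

The receptive field on the zero-padded input at this output position is [-2.3 1.6 4.3 / -2.6 3.5 5.2 / 4 -1.5 3.2]. Elementwise product with the kernel and sum: -2.3·1 + 4.3·1 + 5.2·1 + 4·0.5 + -1.5·1 + 3.2·-1.

4.5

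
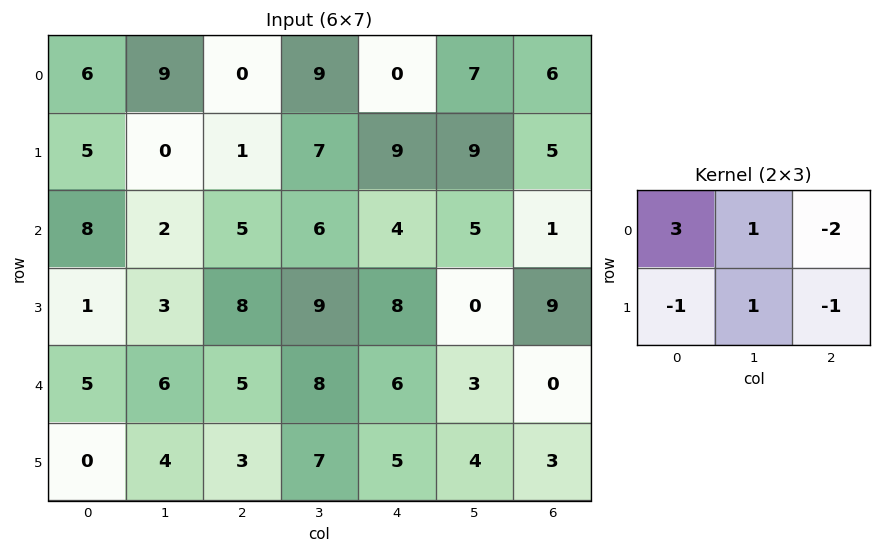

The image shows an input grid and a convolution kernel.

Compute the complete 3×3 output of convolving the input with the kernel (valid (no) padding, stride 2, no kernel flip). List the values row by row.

Output[0,0]: The receptive field on the input at this output position is [6 9 0 / 5 0 1]. Elementwise product with the kernel and sum: 6·3 + 9·1 + 0·-2 + 5·-1 + 0·1 + 1·-1.

21 6 -10
10 6 -2
12 10 17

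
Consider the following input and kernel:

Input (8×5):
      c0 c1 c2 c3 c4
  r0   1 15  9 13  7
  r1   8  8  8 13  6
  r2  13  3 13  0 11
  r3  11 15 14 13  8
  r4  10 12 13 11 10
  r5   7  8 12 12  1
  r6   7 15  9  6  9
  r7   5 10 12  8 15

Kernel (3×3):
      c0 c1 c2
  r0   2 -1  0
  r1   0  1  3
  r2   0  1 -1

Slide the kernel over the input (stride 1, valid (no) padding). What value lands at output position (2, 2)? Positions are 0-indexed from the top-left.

64

The receptive field on the input at this output position is [13 0 11 / 14 13 8 / 13 11 10]. Elementwise product with the kernel and sum: 13·2 + 0·-1 + 13·1 + 8·3 + 11·1 + 10·-1.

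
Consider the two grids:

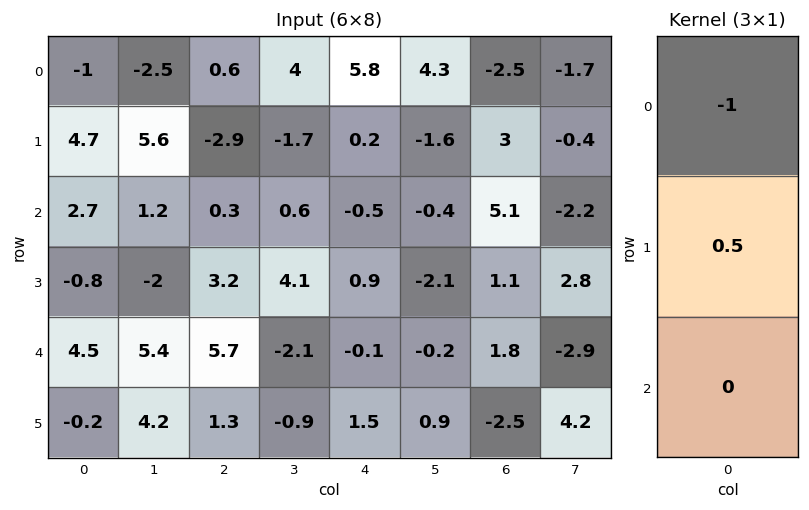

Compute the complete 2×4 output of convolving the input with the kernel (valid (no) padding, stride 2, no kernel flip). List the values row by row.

Output[0,0]: The receptive field on the input at this output position is [-1 / 4.7 / 2.7]. Elementwise product with the kernel and sum: -1·-1 + 4.7·0.5.

3.35 -2.05 -5.7 4
-3.1 1.3 0.95 -4.55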